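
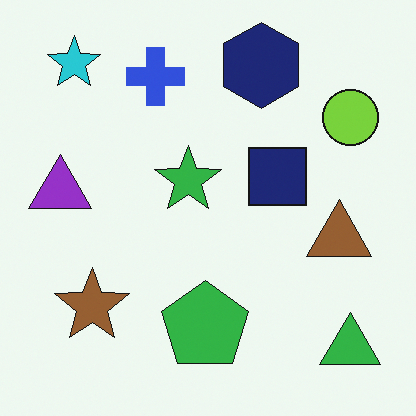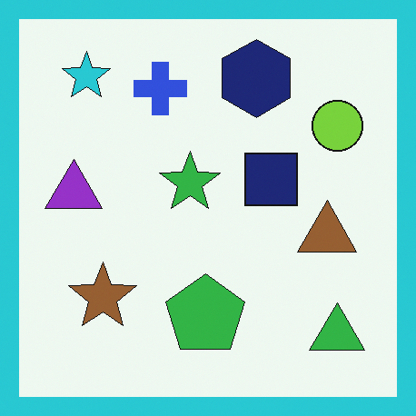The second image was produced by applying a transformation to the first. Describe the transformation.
The second image is the first framed with a cyan border.

A solid cyan frame runs around the edge of the second image, with the content slightly shrunk inside it.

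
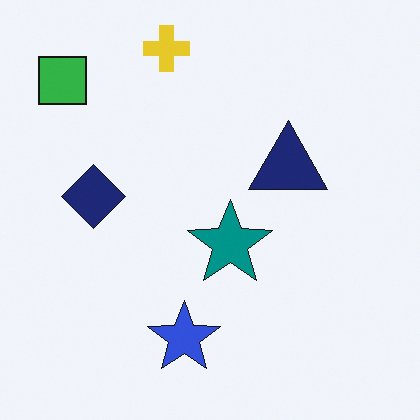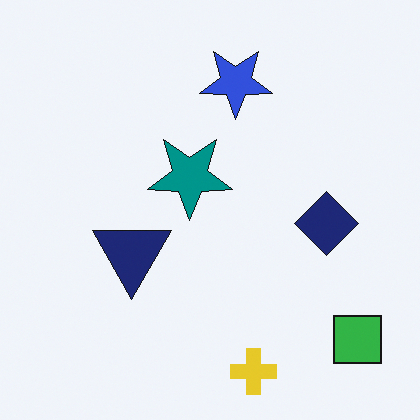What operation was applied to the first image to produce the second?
It was rotated 180°.

The green square sits in the top-left of the first image and the bottom-right of the second — consistent with a whole-image 180° rotation.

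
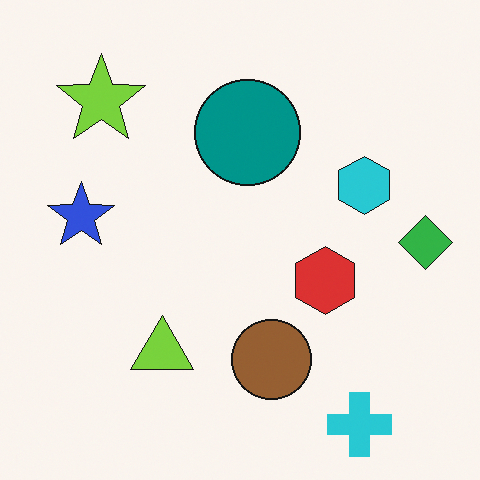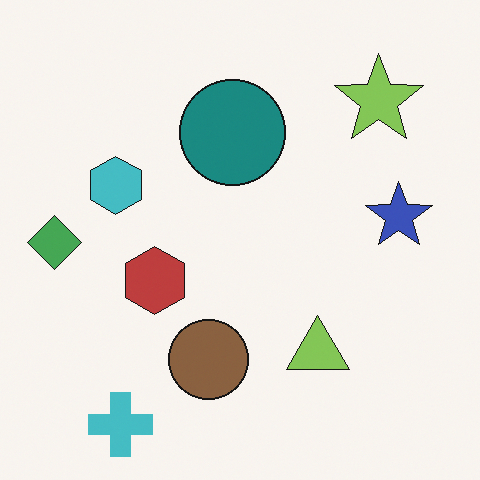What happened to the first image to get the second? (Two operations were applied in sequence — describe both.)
The image was slightly desaturated, then flipped horizontally (left ↔ right).

All colors are more muted and greyish — a global saturation change. The green diamond is in the right of the first image and the left of the second — shapes on opposite sides of the vertical midline have swapped in a mirror flip.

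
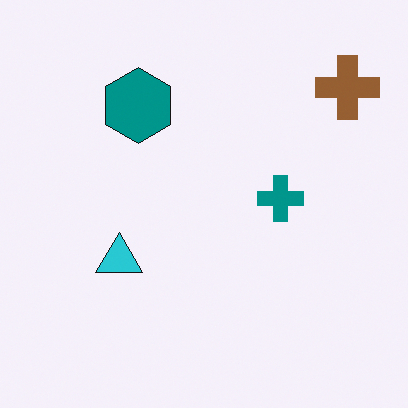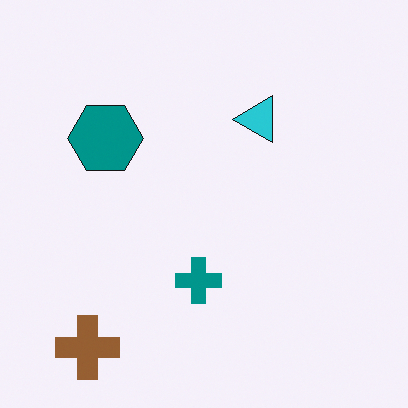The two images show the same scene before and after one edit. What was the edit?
The transformation is: transposed (reflected across the top-left ↔ bottom-right diagonal).

Shapes have swapped their row and column positions — what was in the top-right is now in the bottom-left — a diagonal reflection.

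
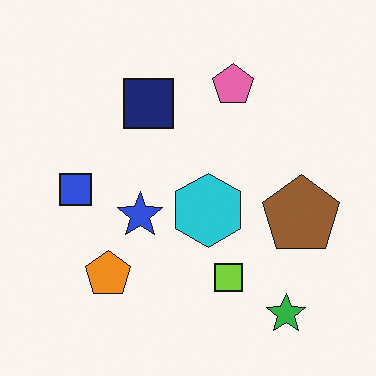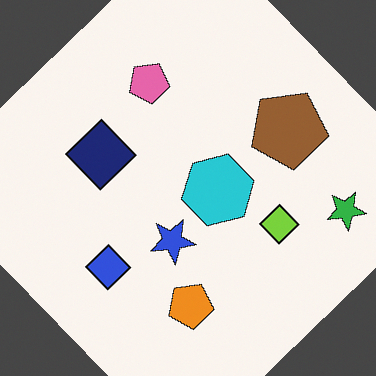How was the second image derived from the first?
The transformation is: rotated counter-clockwise by a large amount — several tens of degrees.

Every shape is tilted by the same angle and the image corners show triangular fill wedges — a whole-image rotation by a non-right angle.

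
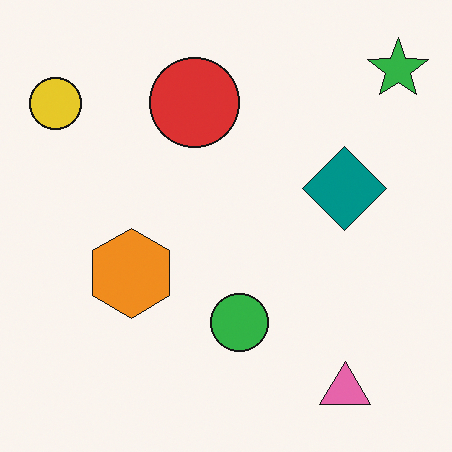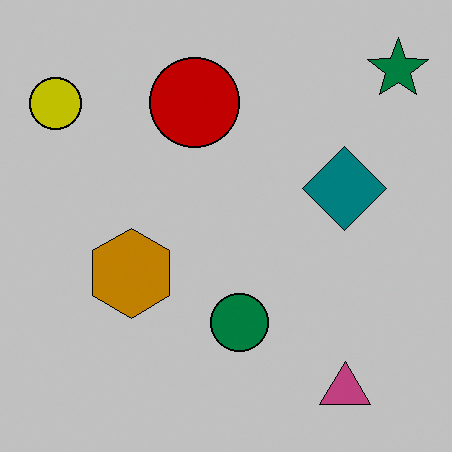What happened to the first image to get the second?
This is the original image heavily posterized to just a handful of flat colors.

Each flat color has snapped to a coarser quantized level — most visibly, the near-white background has dropped to a flat grey.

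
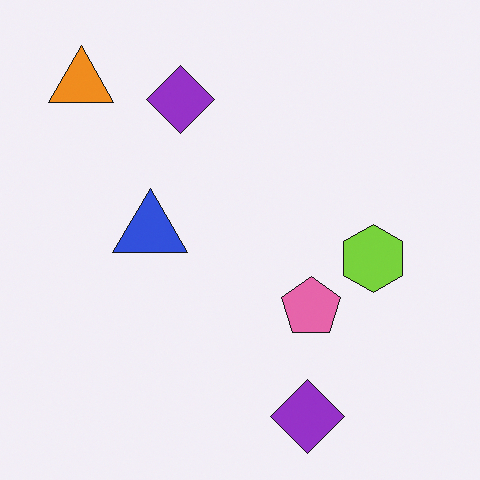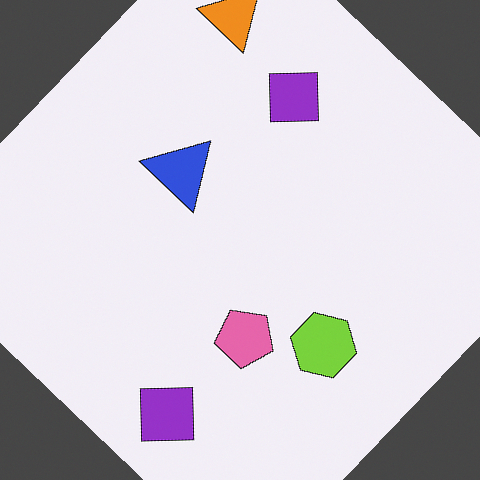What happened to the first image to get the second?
The transformation is: rotated clockwise by a large amount — several tens of degrees.

Every shape is tilted by the same angle and the image corners show triangular fill wedges — a whole-image rotation by a non-right angle.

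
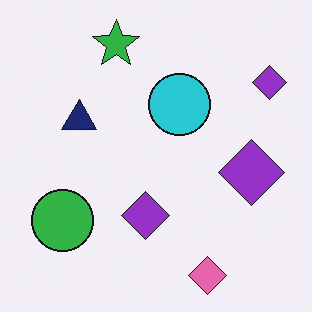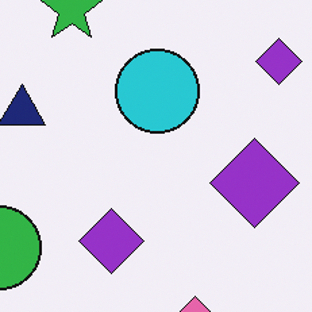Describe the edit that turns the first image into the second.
It was cropped slightly and scaled back up.

The visible shapes are larger and the field of view is narrower; shapes near the original edges may be partly or wholly outside the frame — a crop-and-rescale.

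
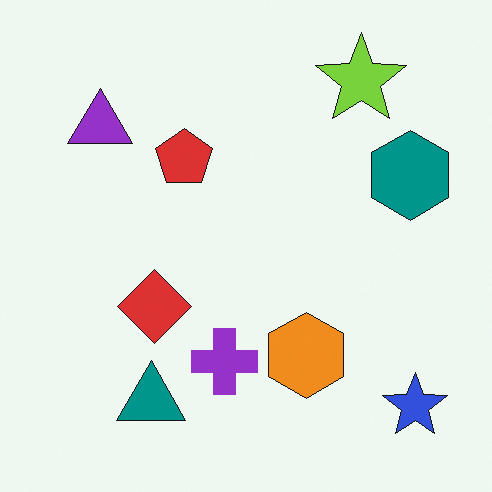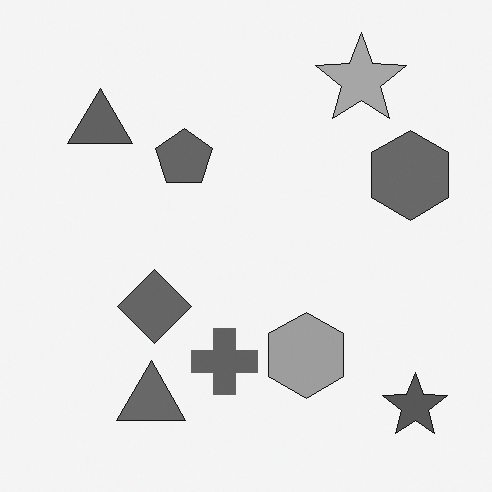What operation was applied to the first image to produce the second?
Converted to grayscale.

All color is removed — every shape is now a shade of grey.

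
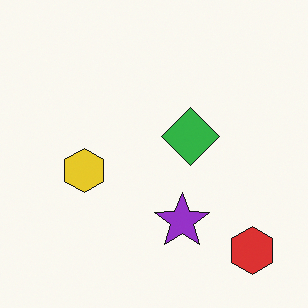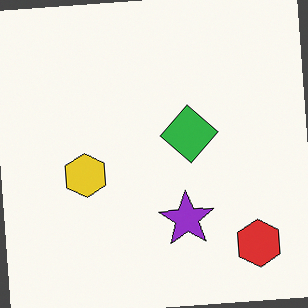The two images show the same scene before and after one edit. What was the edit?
The second image is the first rotated counter-clockwise by a slight angle.

Every shape is tilted by the same angle and the image corners show triangular fill wedges — a whole-image rotation by a non-right angle.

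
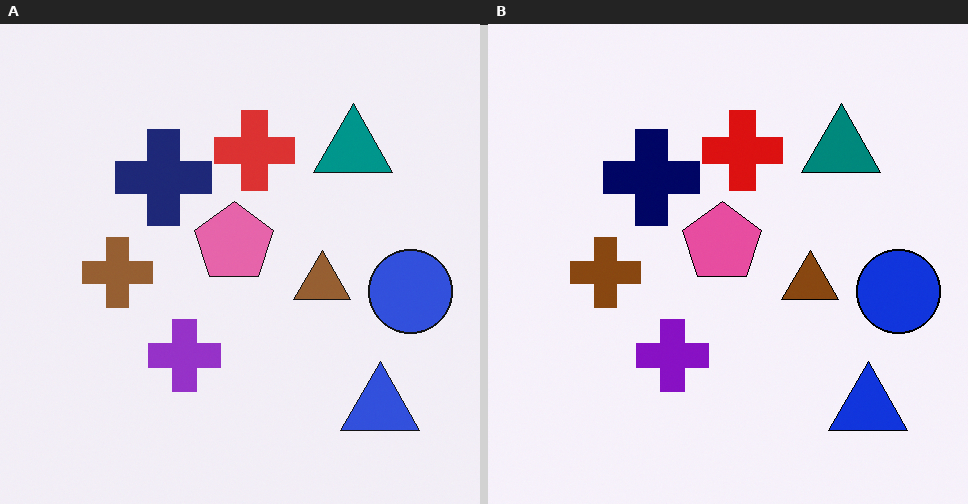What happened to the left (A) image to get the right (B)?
It was given slightly increased contrast.

Tones are pushed away from mid-grey across the whole image — a global contrast change.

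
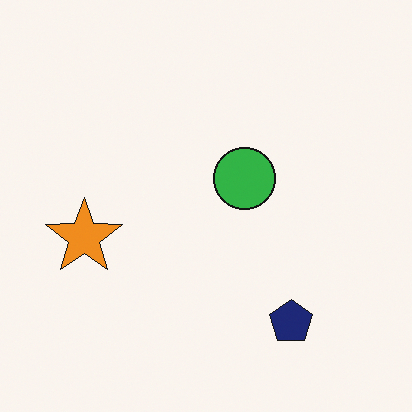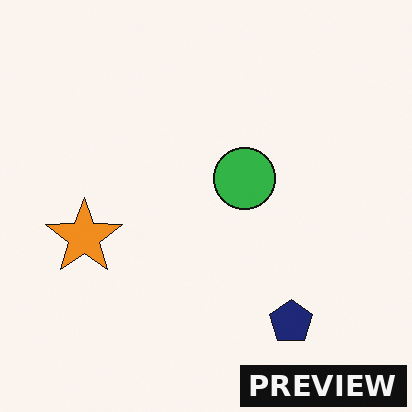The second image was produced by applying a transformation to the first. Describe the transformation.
This is the original image watermarked with the text "PREVIEW" in the lower-right corner.

A dark label reading "PREVIEW" appears in the lower-right corner.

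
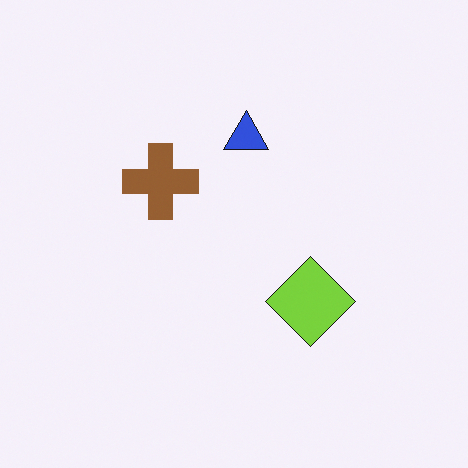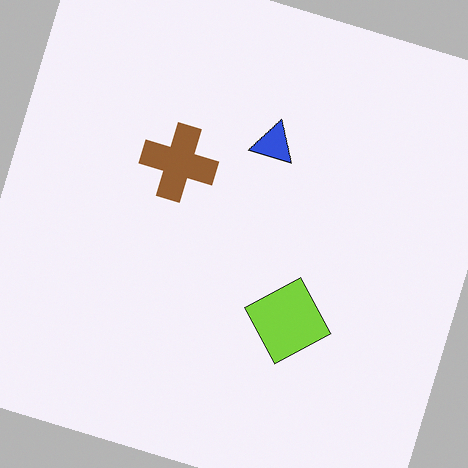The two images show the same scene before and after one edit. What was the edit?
This is the original image rotated clockwise by a clearly visible amount.

Every shape is tilted by the same angle and the image corners show triangular fill wedges — a whole-image rotation by a non-right angle.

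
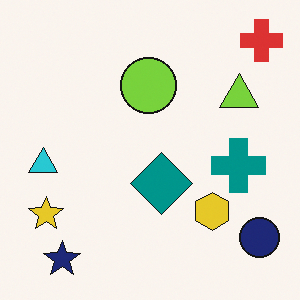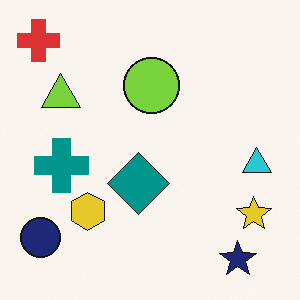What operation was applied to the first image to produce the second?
The image was flipped horizontally (left ↔ right).

The red cross is in the top-right of the first image and the top-left of the second — shapes on opposite sides of the vertical midline have swapped in a mirror flip.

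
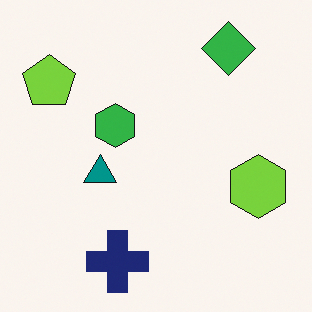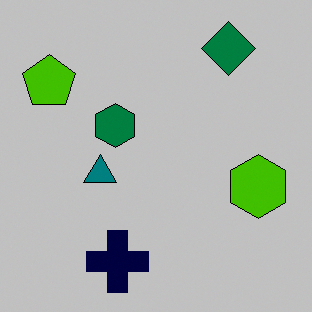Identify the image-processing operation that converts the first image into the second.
This is the original image heavily posterized to just a handful of flat colors.

Each flat color has snapped to a coarser quantized level — most visibly, the near-white background has dropped to a flat grey.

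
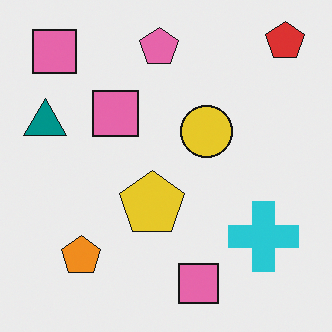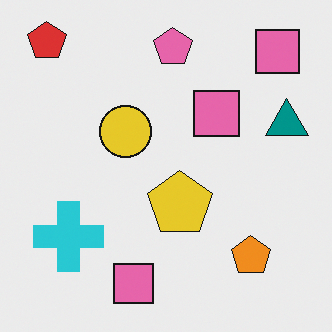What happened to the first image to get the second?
Flipped horizontally (left ↔ right).

The teal triangle is in the left of the first image and the right of the second — shapes on opposite sides of the vertical midline have swapped in a mirror flip.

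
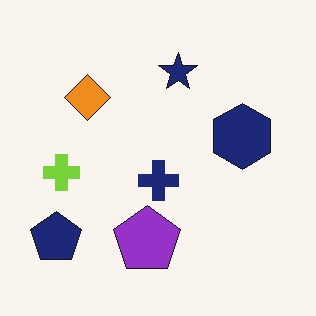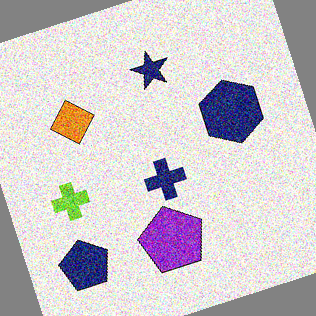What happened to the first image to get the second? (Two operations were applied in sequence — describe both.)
This is the original image degraded with a thick layer of grain, then rotated counter-clockwise by a clearly visible amount.

Random speckle covers the whole image, including the flat background. Every shape is tilted by the same angle and the image corners show triangular fill wedges — a whole-image rotation by a non-right angle.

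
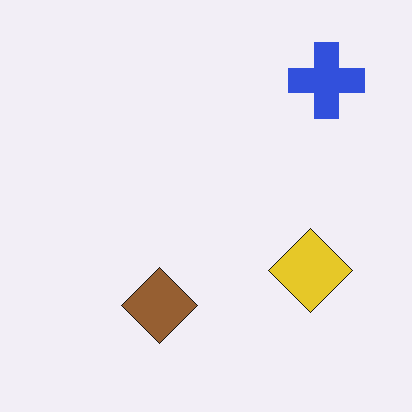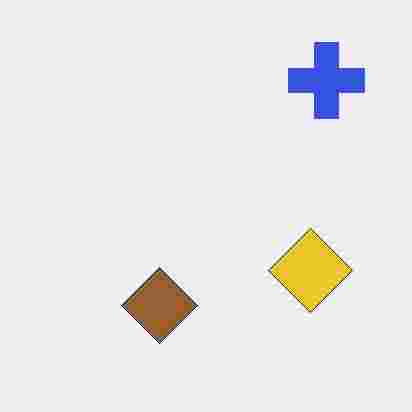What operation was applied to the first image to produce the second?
Degraded with heavy JPEG compression.

Blocky 8×8 compression artifacts appear around shape edges and the flat background shows ringing — characteristic JPEG degradation.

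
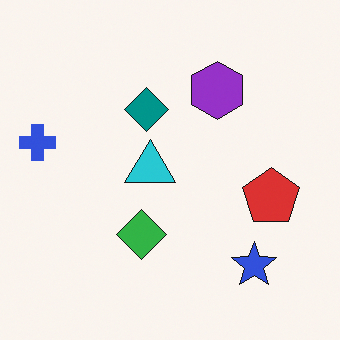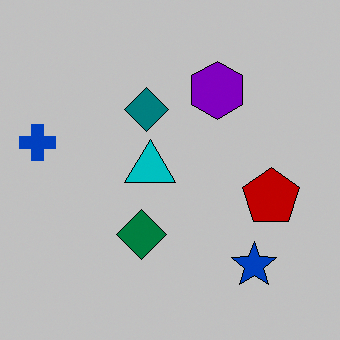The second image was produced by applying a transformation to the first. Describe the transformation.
The second image is the first heavily posterized to just a handful of flat colors.

Each flat color has snapped to a coarser quantized level — most visibly, the near-white background has dropped to a flat grey.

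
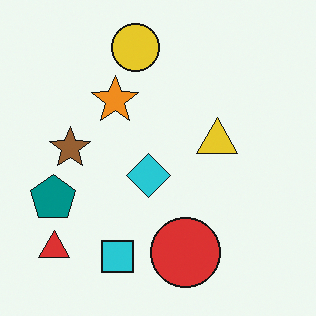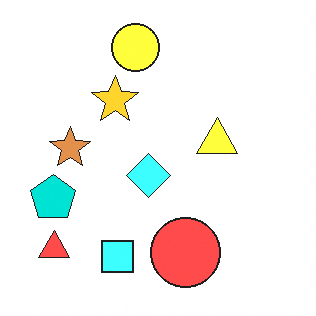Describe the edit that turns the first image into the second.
This is the original image substantially brightened.

Every pixel — background and shapes alike — is uniformly brightened.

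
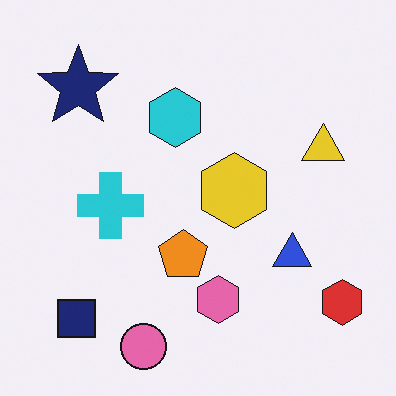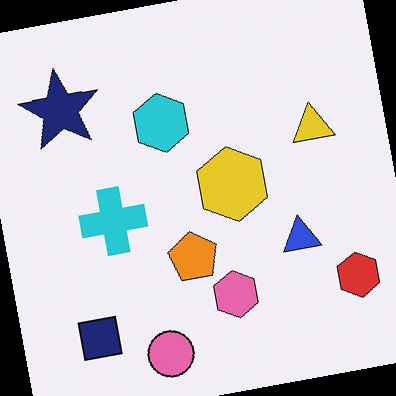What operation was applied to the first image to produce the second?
The transformation is: rotated counter-clockwise by a few degrees.

Every shape is tilted by the same angle and the image corners show triangular fill wedges — a whole-image rotation by a non-right angle.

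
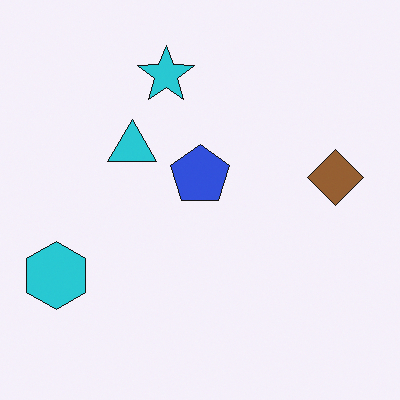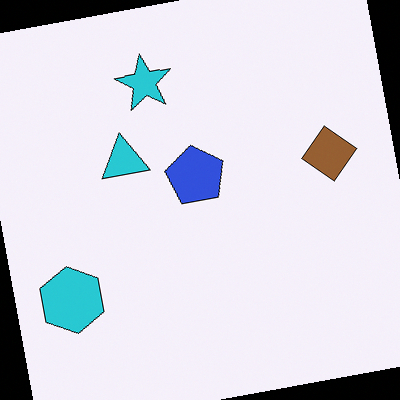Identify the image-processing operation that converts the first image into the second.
The transformation is: rotated counter-clockwise by a small amount.

Every shape is tilted by the same angle and the image corners show triangular fill wedges — a whole-image rotation by a non-right angle.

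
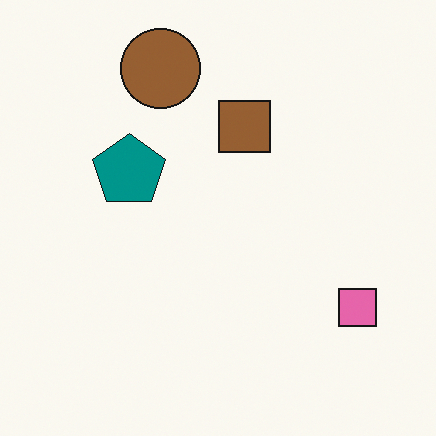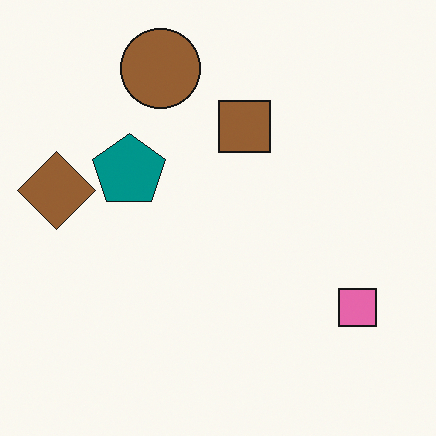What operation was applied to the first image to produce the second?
The image was overlaid with an additional brown diamond.

A brown diamond appears in the second image that is absent from the first.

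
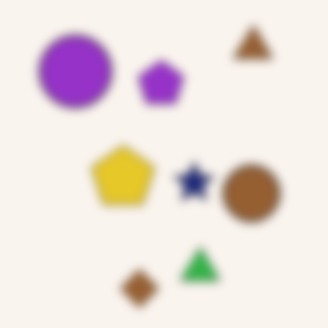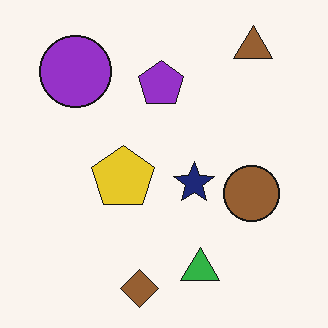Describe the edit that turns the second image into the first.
The image was strongly gaussian-blurred.

Shape edges and outlines are uniformly softened across the whole image.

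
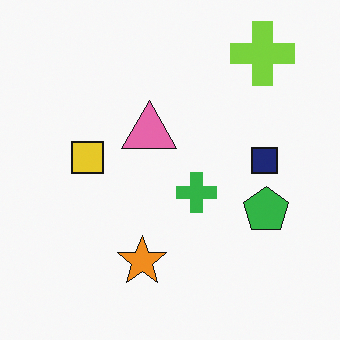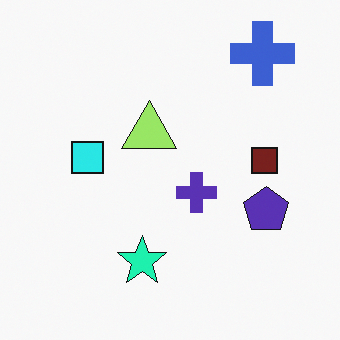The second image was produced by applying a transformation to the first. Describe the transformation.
The transformation is: hue-shifted through roughly a third of the color wheel.

Every shape's color has rotated by the same amount around the hue wheel — a uniform hue shift.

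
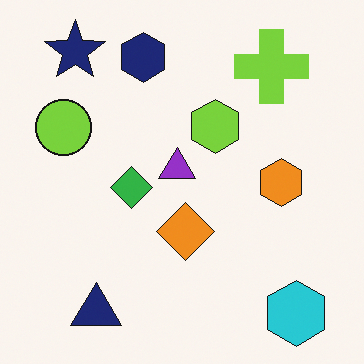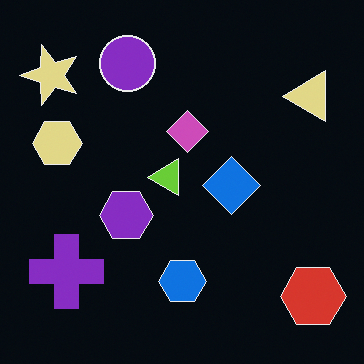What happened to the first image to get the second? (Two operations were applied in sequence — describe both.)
The transformation is: color-inverted (negative), then transposed (reflected across the top-left ↔ bottom-right diagonal).

The light background has become dark and every shape's color is its complement — a photographic negative. Shapes have swapped their row and column positions — what was in the top-right is now in the bottom-left — a diagonal reflection.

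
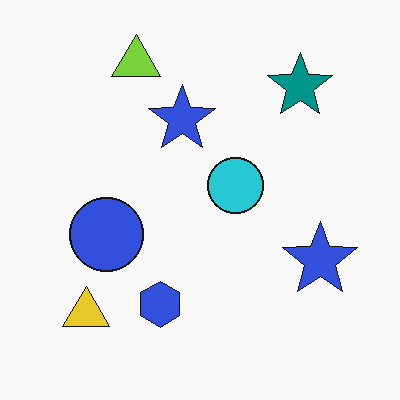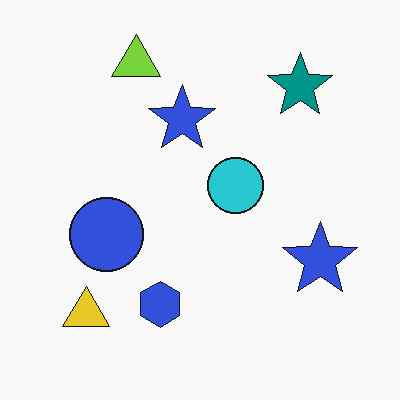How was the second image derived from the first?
JPEG-compressed with visible artifacts.

Blocky 8×8 compression artifacts appear around shape edges and the flat background shows ringing — characteristic JPEG degradation.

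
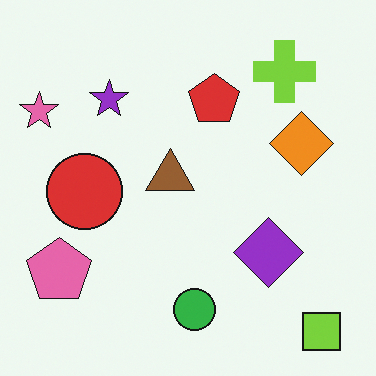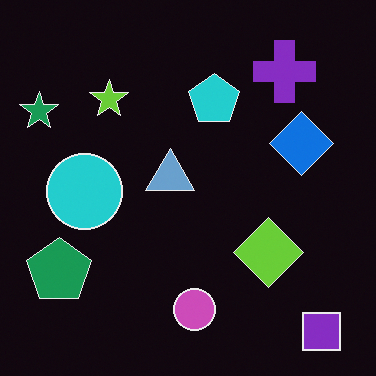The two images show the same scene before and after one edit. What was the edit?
It was color-inverted (negative).

The light background has become dark and every shape's color is its complement — a photographic negative.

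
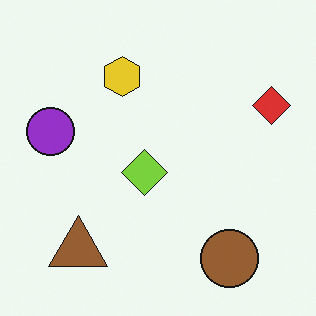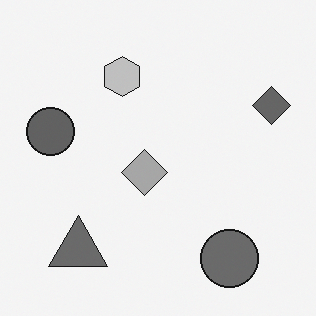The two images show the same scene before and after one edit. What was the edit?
The second image is the first converted to grayscale.

All color is removed — every shape is now a shade of grey.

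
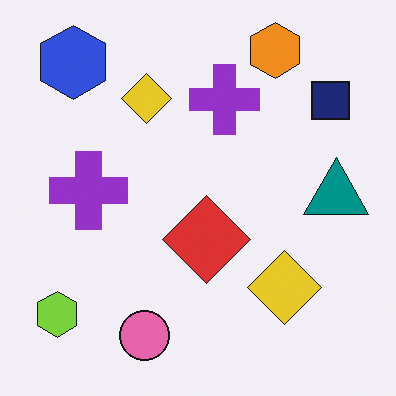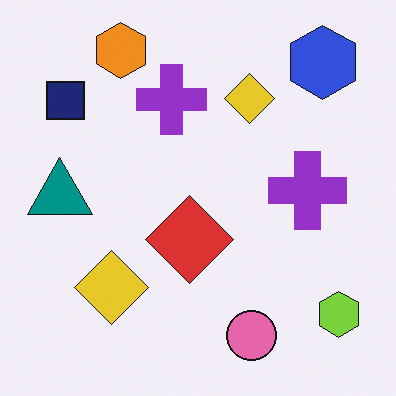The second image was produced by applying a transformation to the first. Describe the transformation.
The image was flipped horizontally (left ↔ right).

The lime hexagon is in the bottom-left of the first image and the bottom-right of the second — shapes on opposite sides of the vertical midline have swapped in a mirror flip.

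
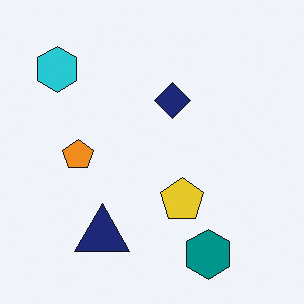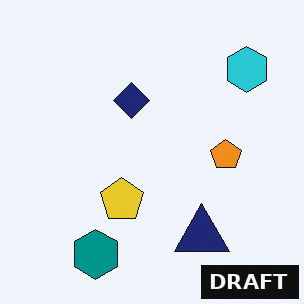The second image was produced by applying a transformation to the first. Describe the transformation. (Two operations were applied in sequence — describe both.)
The second image is the first flipped horizontally (left ↔ right), then watermarked with the text "DRAFT" in the lower-right corner.

The cyan hexagon is in the top-left of the first image and the top-right of the second — shapes on opposite sides of the vertical midline have swapped in a mirror flip. A dark label reading "DRAFT" appears in the lower-right corner.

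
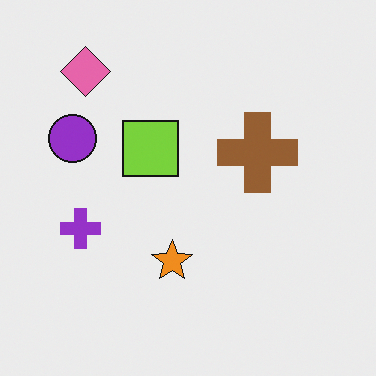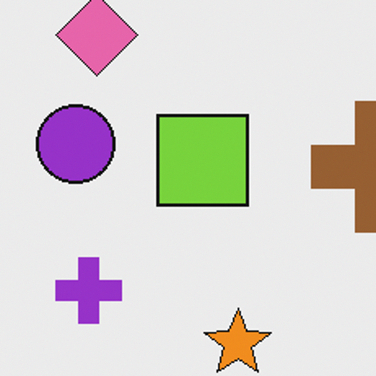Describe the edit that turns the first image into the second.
This is the original image cropped to a noticeably smaller region and rescaled.

The visible shapes are larger and the field of view is narrower; shapes near the original edges may be partly or wholly outside the frame — a crop-and-rescale.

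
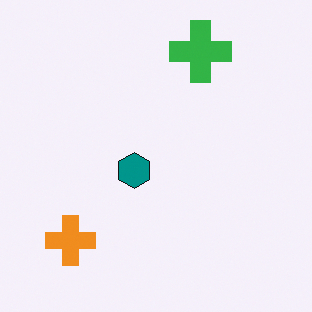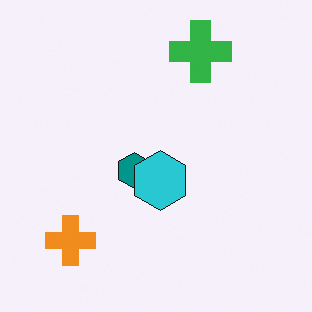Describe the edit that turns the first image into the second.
This is the original image overlaid with an additional cyan hexagon.

A cyan hexagon appears in the second image that is absent from the first.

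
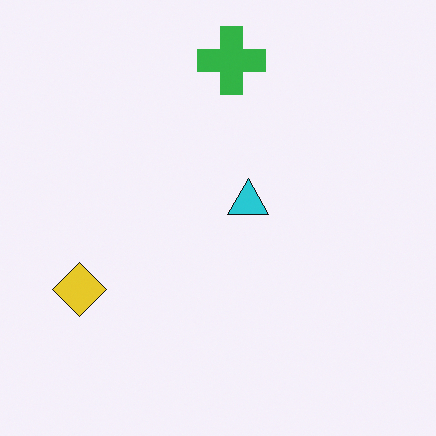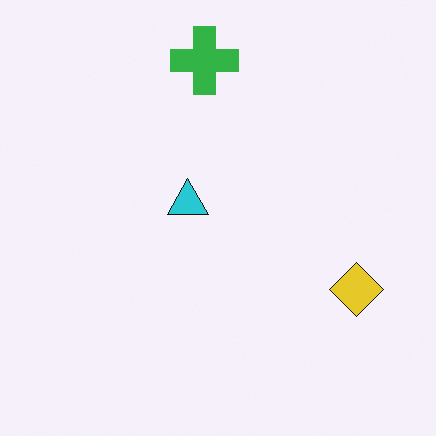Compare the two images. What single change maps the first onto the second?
Flipped horizontally (left ↔ right).

The yellow diamond is in the left of the first image and the right of the second — shapes on opposite sides of the vertical midline have swapped in a mirror flip.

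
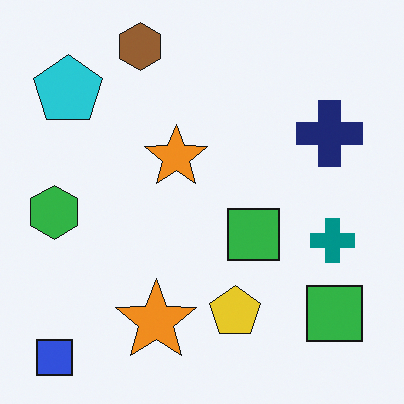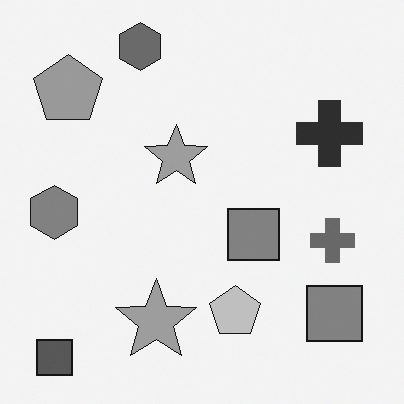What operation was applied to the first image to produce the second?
The image was converted to grayscale.

All color is removed — every shape is now a shade of grey.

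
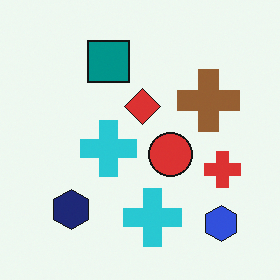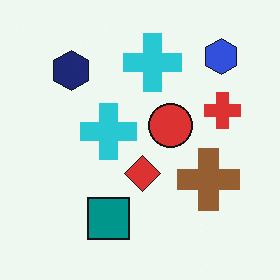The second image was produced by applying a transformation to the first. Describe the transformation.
Flipped vertically (top ↔ bottom).

The blue hexagon is in the bottom-right of the first image and the top-right of the second — shapes on opposite sides of the horizontal midline have swapped in a mirror flip.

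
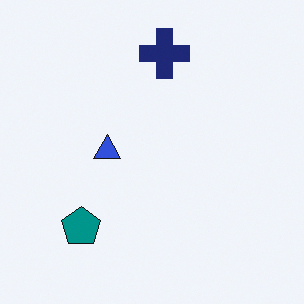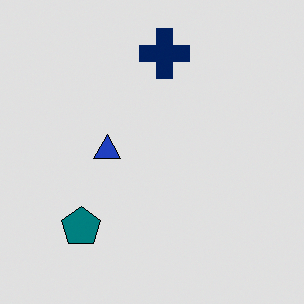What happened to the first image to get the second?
The image was posterized to a reduced palette.

Each flat color has snapped to a coarser quantized level — most visibly, the near-white background has dropped to a flat grey.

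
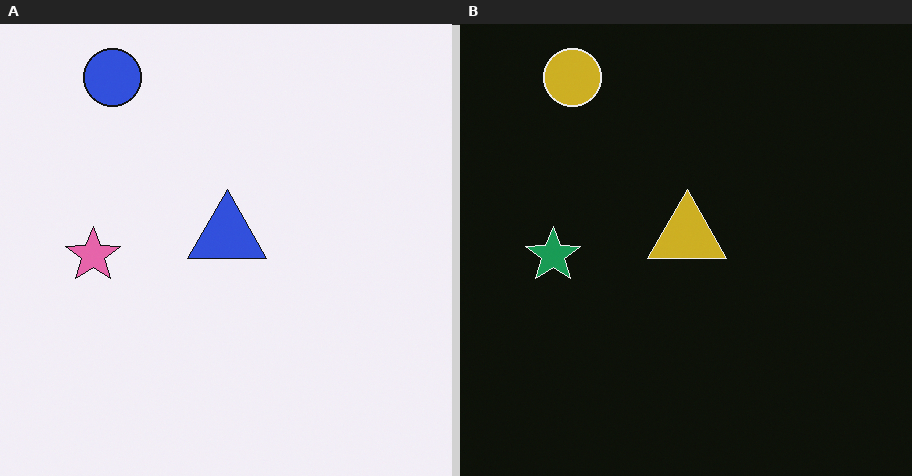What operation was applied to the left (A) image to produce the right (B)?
Color-inverted (negative).

The light background has become dark and every shape's color is its complement — a photographic negative.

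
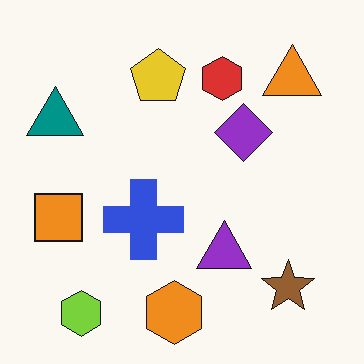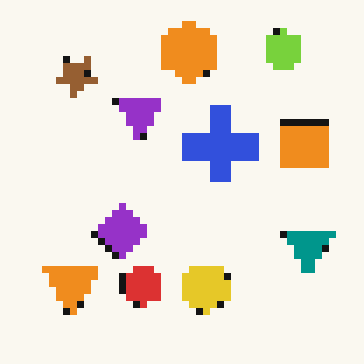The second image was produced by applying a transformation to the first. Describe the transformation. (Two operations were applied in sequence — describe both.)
Rotated 180°, then moderately pixelated.

The lime hexagon sits in the bottom-left of the first image and the top-right of the second — consistent with a whole-image 180° rotation. Shapes are reduced to large square blocks; fine edges and outlines are lost — a downscale-then-upscale (mosaic) effect.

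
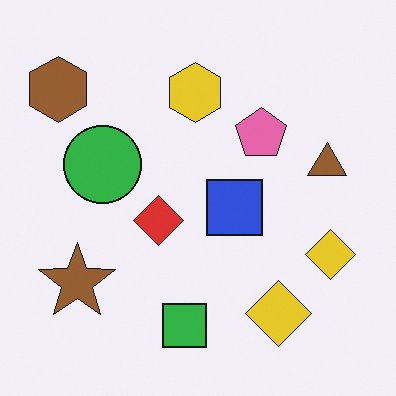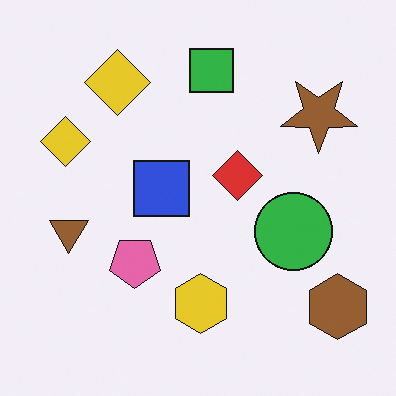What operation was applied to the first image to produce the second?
Rotated 180°.

The brown hexagon sits in the top-left of the first image and the bottom-right of the second — consistent with a whole-image 180° rotation.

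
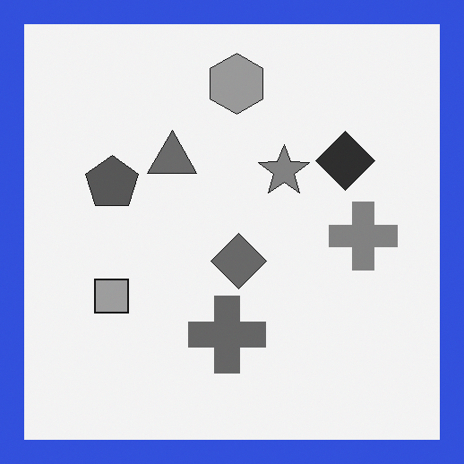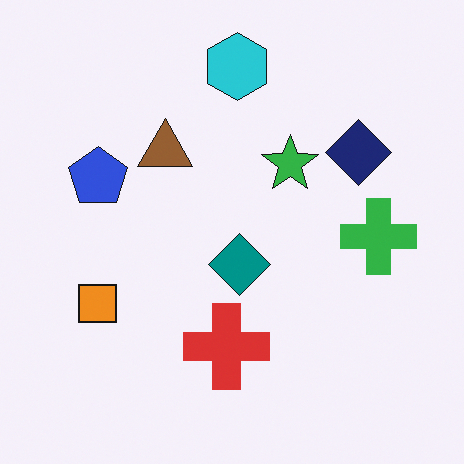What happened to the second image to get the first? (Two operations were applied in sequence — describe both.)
Converted to grayscale, then framed with a blue border.

All color is removed — every shape is now a shade of grey. A solid blue frame runs around the edge of the first image, with the content slightly shrunk inside it.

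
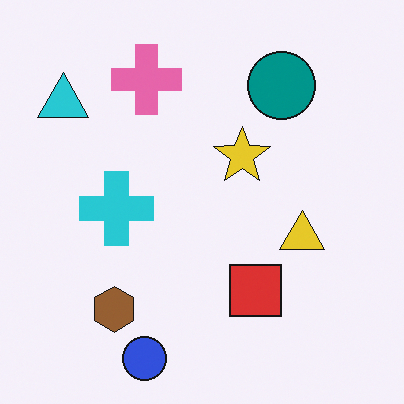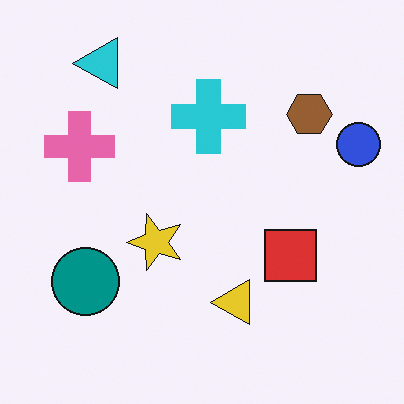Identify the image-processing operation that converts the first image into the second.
The image was transposed (reflected across the top-left ↔ bottom-right diagonal).

Shapes have swapped their row and column positions — what was in the top-right is now in the bottom-left — a diagonal reflection.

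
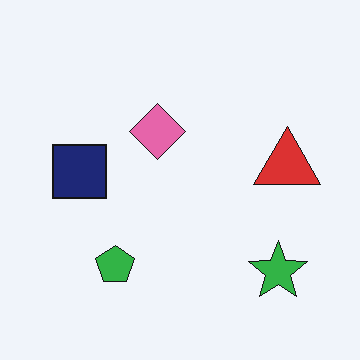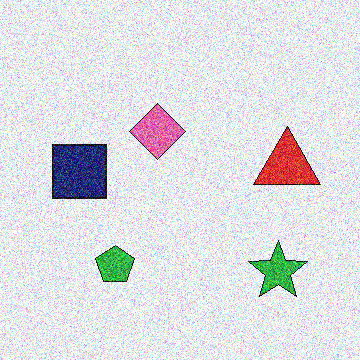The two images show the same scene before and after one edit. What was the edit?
The second image is the first degraded with heavy additive noise.

Random speckle covers the whole image, including the flat background.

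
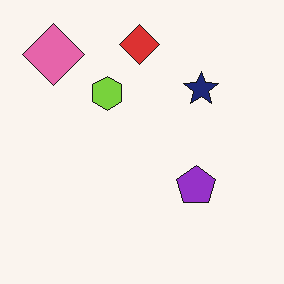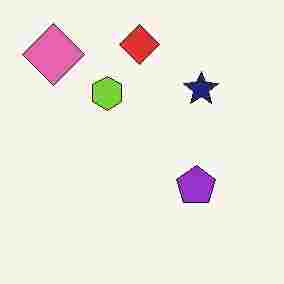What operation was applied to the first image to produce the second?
The image was heavily JPEG-compressed with obvious blocking artifacts.

Blocky 8×8 compression artifacts appear around shape edges and the flat background shows ringing — characteristic JPEG degradation.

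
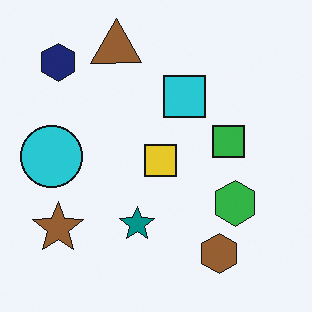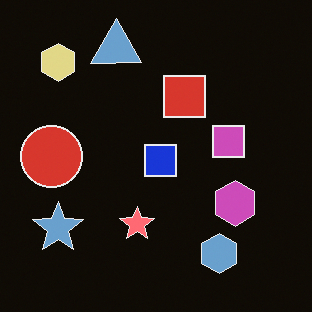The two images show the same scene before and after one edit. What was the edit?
It was color-inverted (negative).

The light background has become dark and every shape's color is its complement — a photographic negative.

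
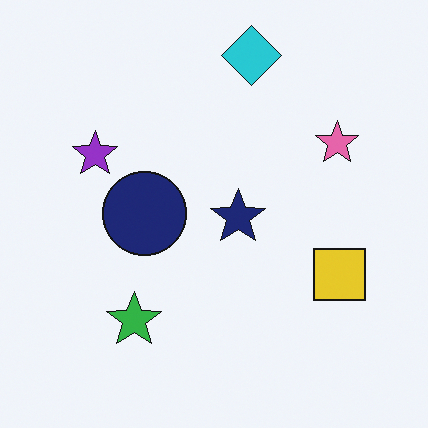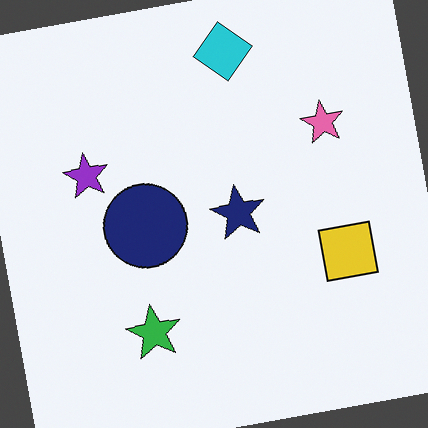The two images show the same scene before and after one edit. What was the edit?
It was rotated counter-clockwise by a few degrees.

Every shape is tilted by the same angle and the image corners show triangular fill wedges — a whole-image rotation by a non-right angle.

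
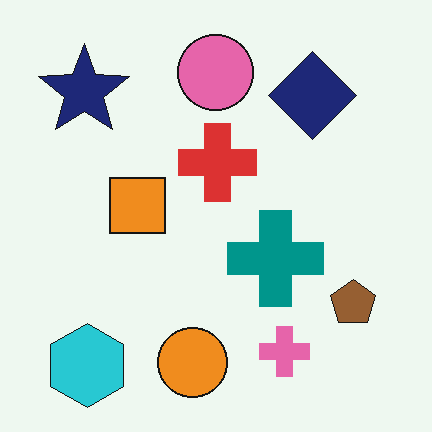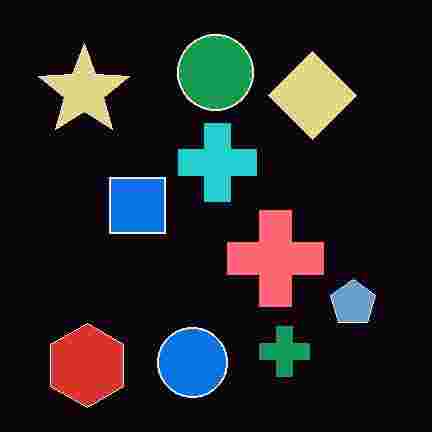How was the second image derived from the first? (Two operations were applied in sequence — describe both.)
Degraded with heavy JPEG compression, then color-inverted (negative).

Blocky 8×8 compression artifacts appear around shape edges and the flat background shows ringing — characteristic JPEG degradation. The light background has become dark and every shape's color is its complement — a photographic negative.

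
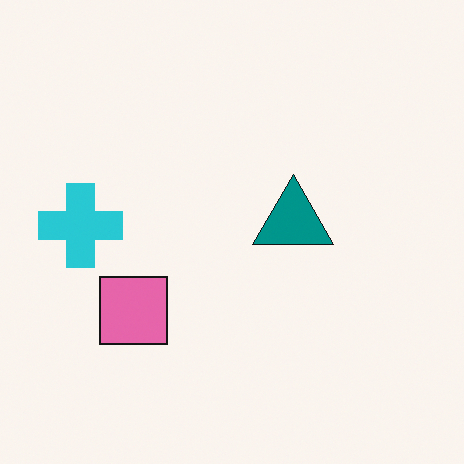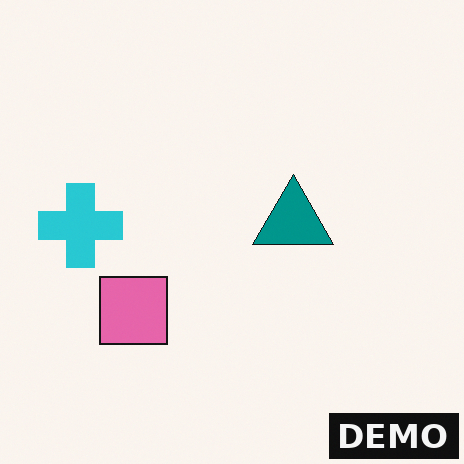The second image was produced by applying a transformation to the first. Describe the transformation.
It was watermarked with the text "DEMO" in the lower-right corner.

A dark label reading "DEMO" appears in the lower-right corner.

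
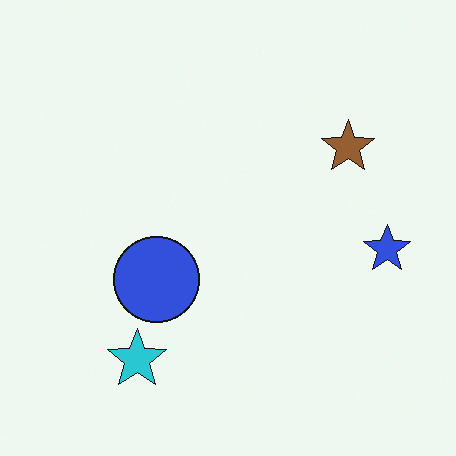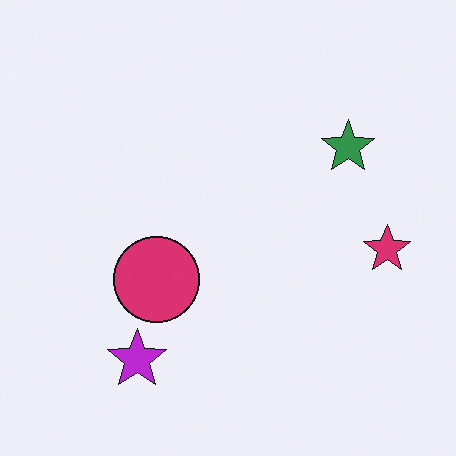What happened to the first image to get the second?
The second image is the first hue-shifted through roughly a third of the color wheel.

Every shape's color has rotated by the same amount around the hue wheel — a uniform hue shift.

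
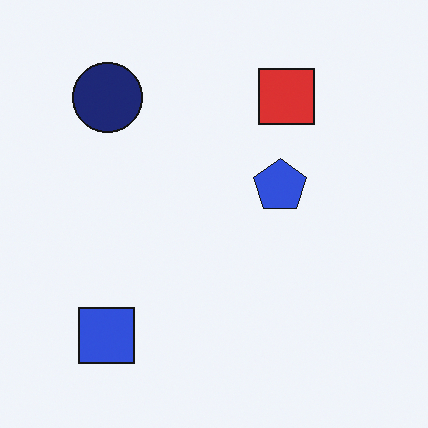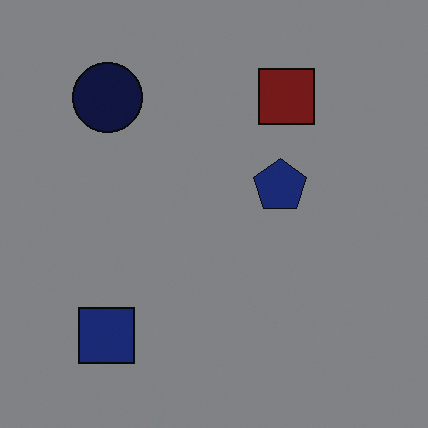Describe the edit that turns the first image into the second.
It was darkened a lot.

Every pixel — background and shapes alike — is uniformly darkened.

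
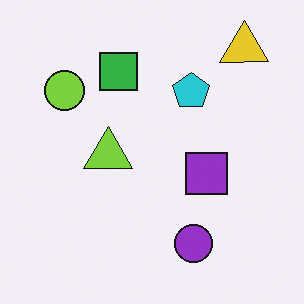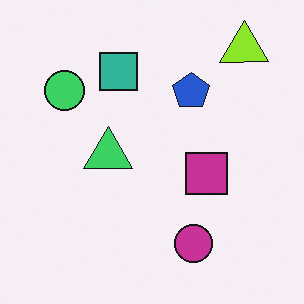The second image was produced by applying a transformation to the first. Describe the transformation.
The transformation is: hue-shifted by a small amount.

Every shape's color has rotated by the same amount around the hue wheel — a uniform hue shift.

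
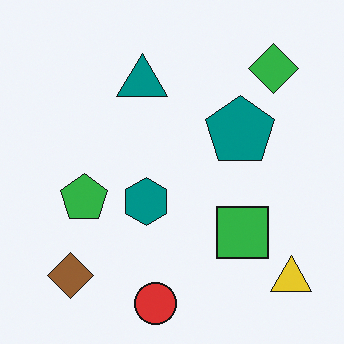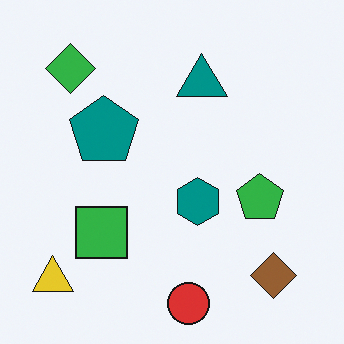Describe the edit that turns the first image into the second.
The transformation is: flipped horizontally (left ↔ right).

The yellow triangle is in the bottom-right of the first image and the bottom-left of the second — shapes on opposite sides of the vertical midline have swapped in a mirror flip.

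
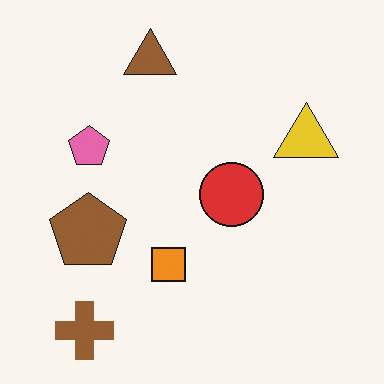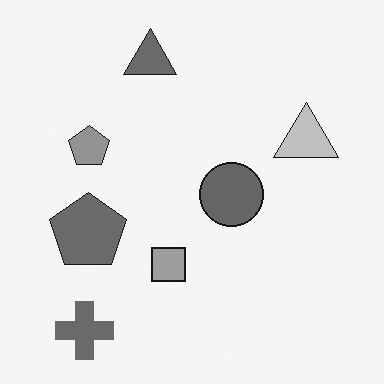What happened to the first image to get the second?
Converted to grayscale.

All color is removed — every shape is now a shade of grey.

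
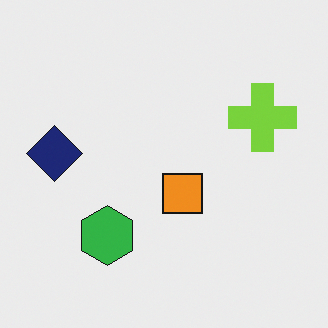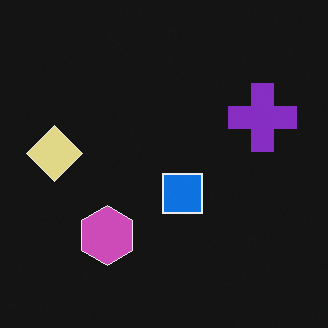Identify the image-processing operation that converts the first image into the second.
Color-inverted (negative).

The light background has become dark and every shape's color is its complement — a photographic negative.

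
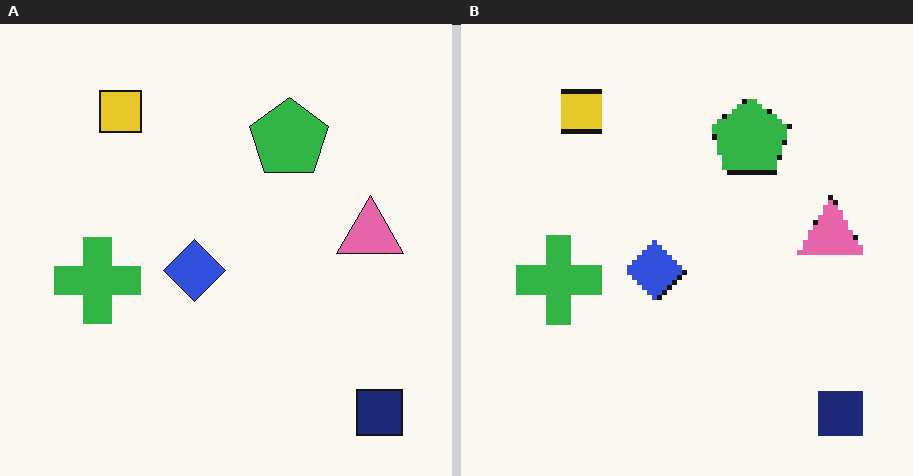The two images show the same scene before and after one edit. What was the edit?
This is the original image lightly pixelated (a mild mosaic effect).

Shapes are reduced to large square blocks; fine edges and outlines are lost — a downscale-then-upscale (mosaic) effect.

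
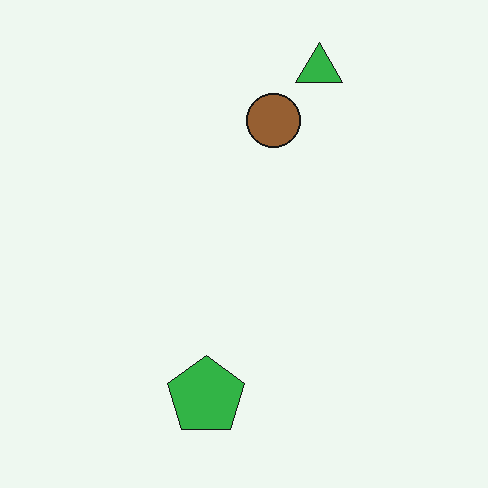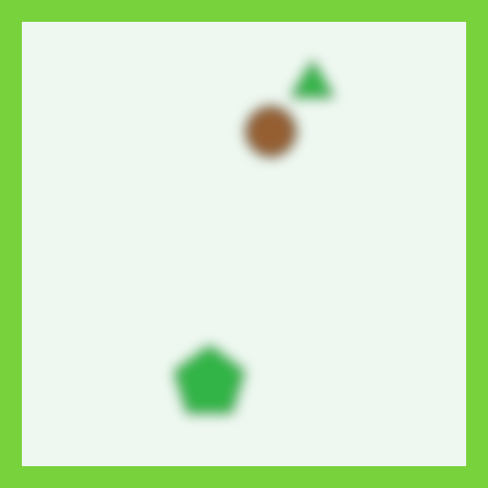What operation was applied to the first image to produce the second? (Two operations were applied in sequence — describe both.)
It was heavily blurred, then framed with a lime border.

Shape edges and outlines are uniformly softened across the whole image. A solid lime frame runs around the edge of the second image, with the content slightly shrunk inside it.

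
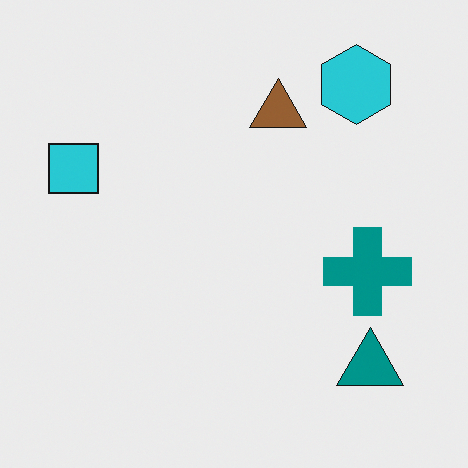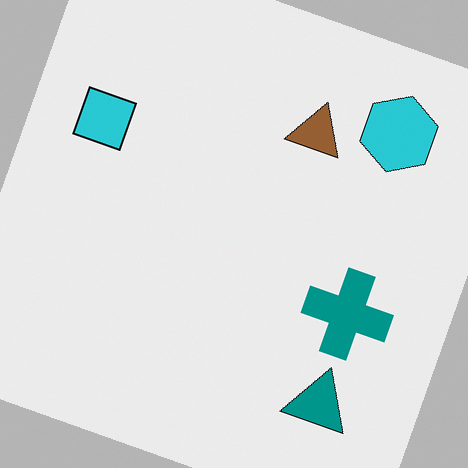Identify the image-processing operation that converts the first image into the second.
This is the original image rotated clockwise by a clearly visible amount.

Every shape is tilted by the same angle and the image corners show triangular fill wedges — a whole-image rotation by a non-right angle.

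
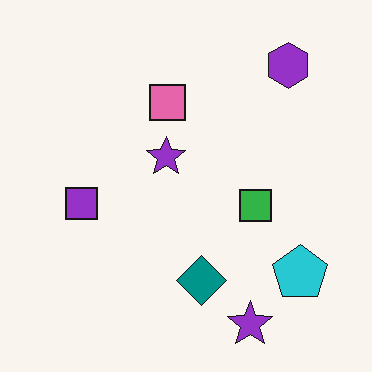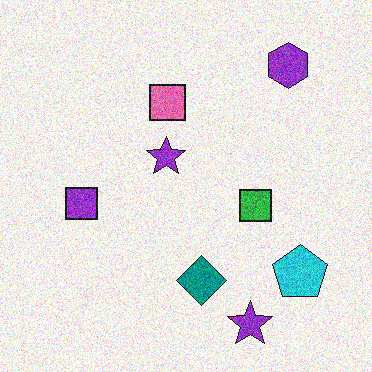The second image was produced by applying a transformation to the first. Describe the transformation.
The image was degraded with moderate additive noise.

Random speckle covers the whole image, including the flat background.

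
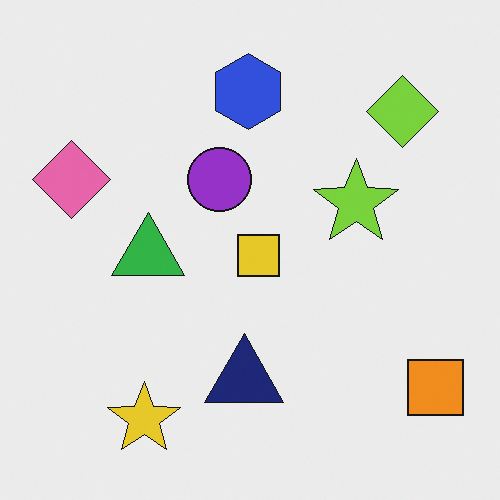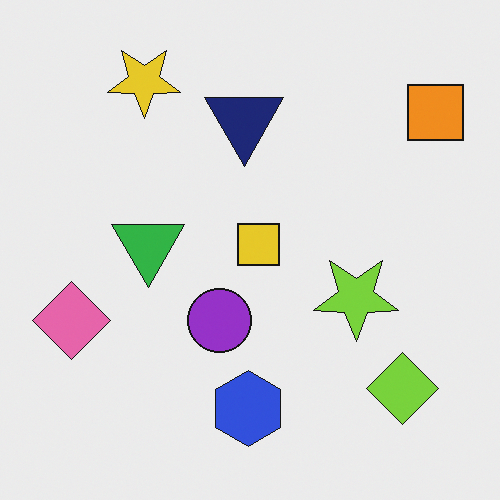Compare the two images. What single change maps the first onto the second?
The image was flipped vertically (top ↔ bottom).

The yellow star is in the bottom-left of the first image and the top-left of the second — shapes on opposite sides of the horizontal midline have swapped in a mirror flip.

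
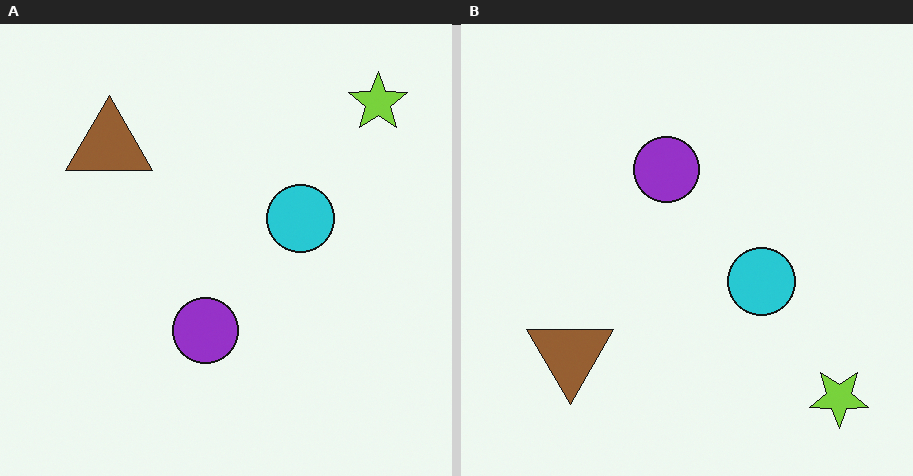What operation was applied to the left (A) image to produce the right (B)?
The right (B) image is the left (A) flipped vertically (top ↔ bottom).

The lime star is in the top-right of the left (A) image and the bottom-right of the right (B) — shapes on opposite sides of the horizontal midline have swapped in a mirror flip.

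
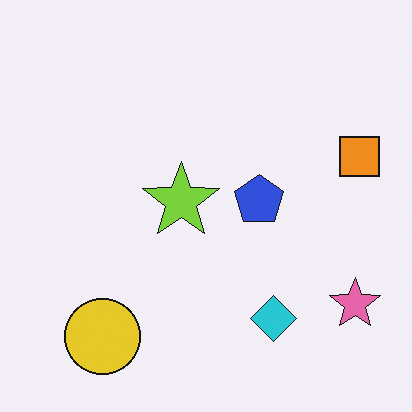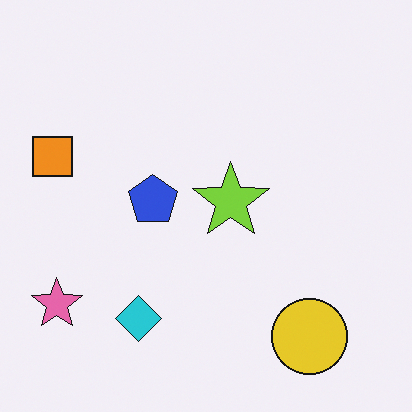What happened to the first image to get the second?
It was flipped horizontally (left ↔ right).

The orange square is in the right of the first image and the left of the second — shapes on opposite sides of the vertical midline have swapped in a mirror flip.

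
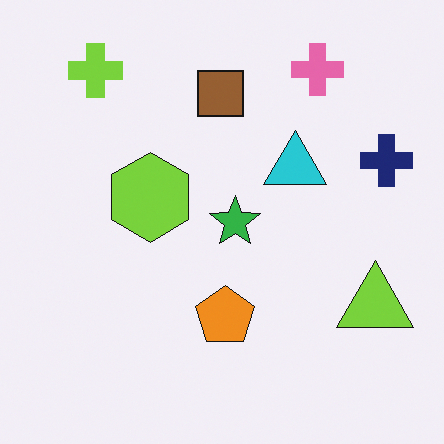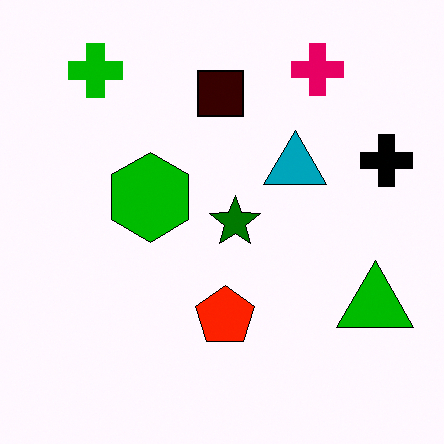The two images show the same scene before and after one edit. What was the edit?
Given much higher contrast.

Tones are pushed away from mid-grey across the whole image — a global contrast change.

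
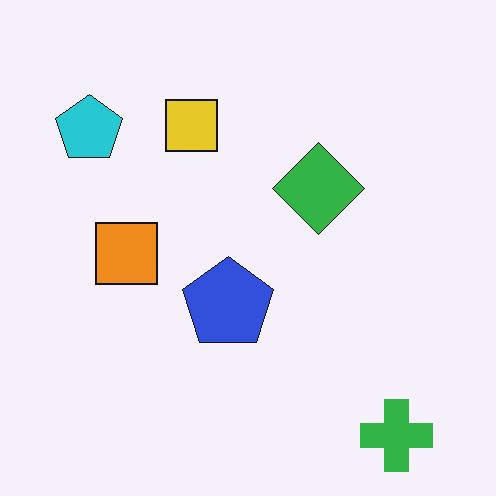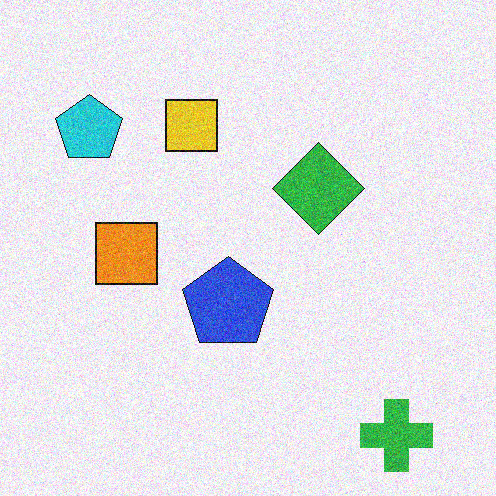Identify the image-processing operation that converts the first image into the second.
It was degraded with visible gaussian noise.

Random speckle covers the whole image, including the flat background.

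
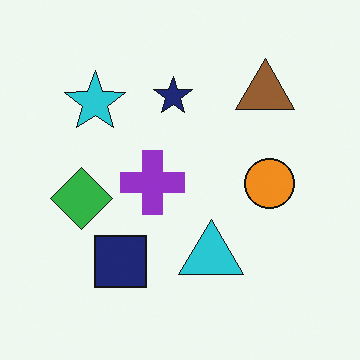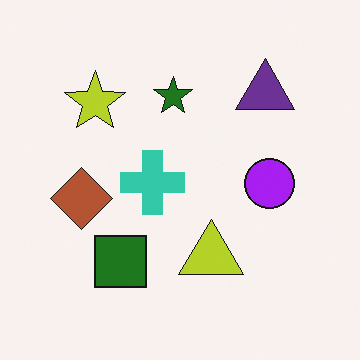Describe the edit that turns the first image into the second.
The second image is the first hue-shifted through roughly half the color wheel.

Every shape's color has rotated by the same amount around the hue wheel — a uniform hue shift.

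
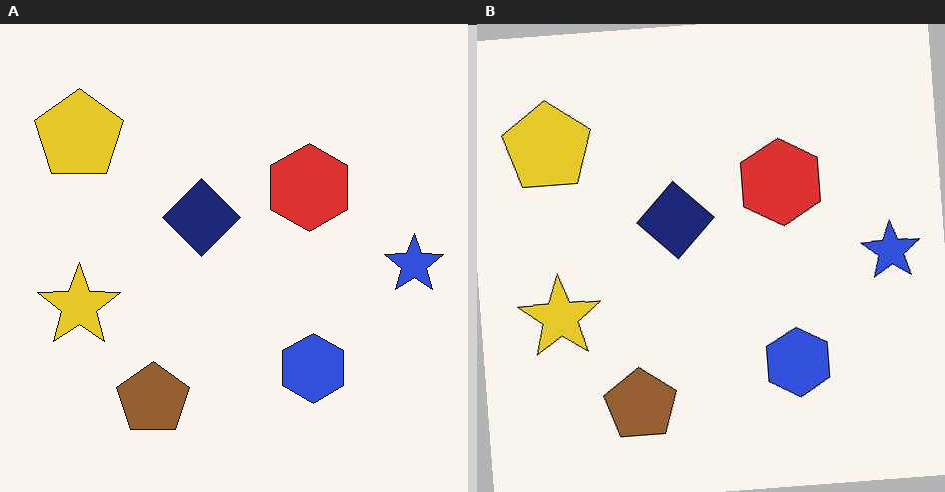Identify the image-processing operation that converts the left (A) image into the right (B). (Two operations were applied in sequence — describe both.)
Rotated counter-clockwise by a small amount, then given moderate JPEG compression.

Every shape is tilted by the same angle and the image corners show triangular fill wedges — a whole-image rotation by a non-right angle. Blocky 8×8 compression artifacts appear around shape edges and the flat background shows ringing — characteristic JPEG degradation.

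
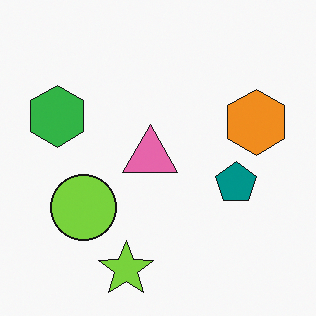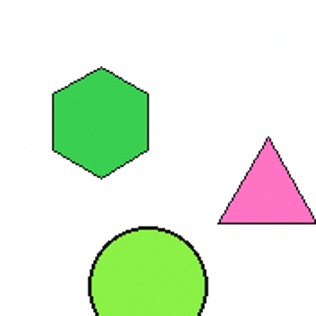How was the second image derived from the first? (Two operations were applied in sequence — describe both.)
The transformation is: slightly brightened, then cropped to a noticeably smaller region and rescaled.

Every pixel — background and shapes alike — is uniformly brightened. The visible shapes are larger and the field of view is narrower; shapes near the original edges may be partly or wholly outside the frame — a crop-and-rescale.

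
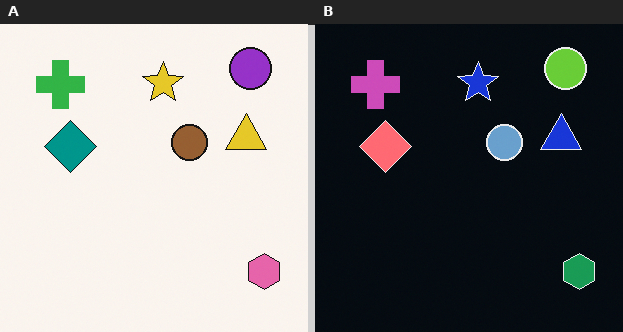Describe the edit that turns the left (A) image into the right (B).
It was color-inverted (negative).

The light background has become dark and every shape's color is its complement — a photographic negative.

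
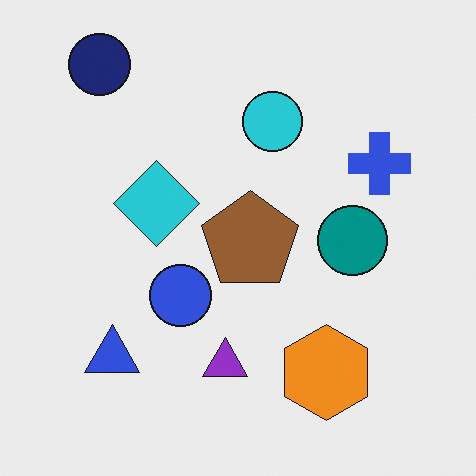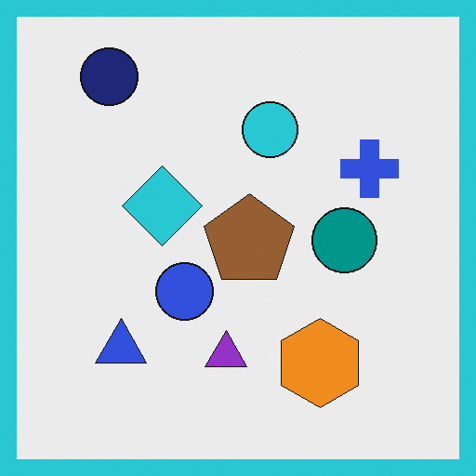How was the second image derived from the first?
The second image is the first framed with a cyan border.

A solid cyan frame runs around the edge of the second image, with the content slightly shrunk inside it.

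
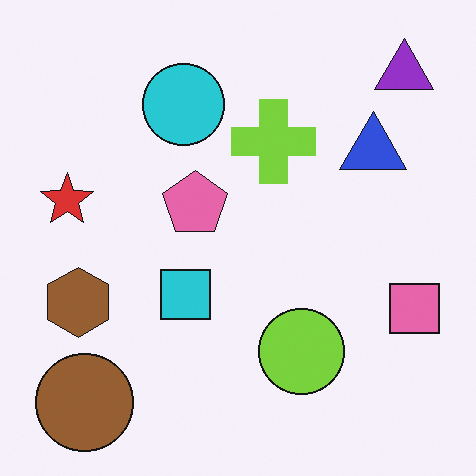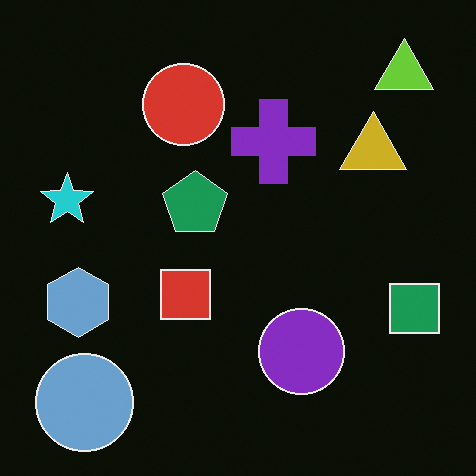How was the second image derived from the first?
The transformation is: color-inverted (negative).

The light background has become dark and every shape's color is its complement — a photographic negative.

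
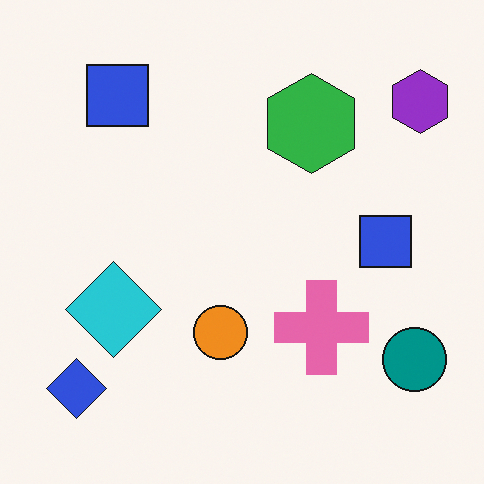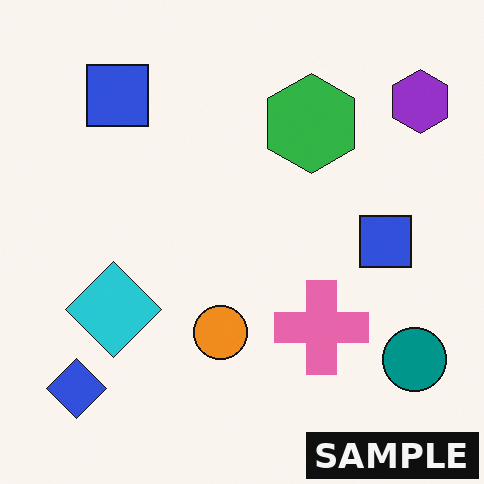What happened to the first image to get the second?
The second image is the first watermarked with the text "SAMPLE" in the lower-right corner.

A dark label reading "SAMPLE" appears in the lower-right corner.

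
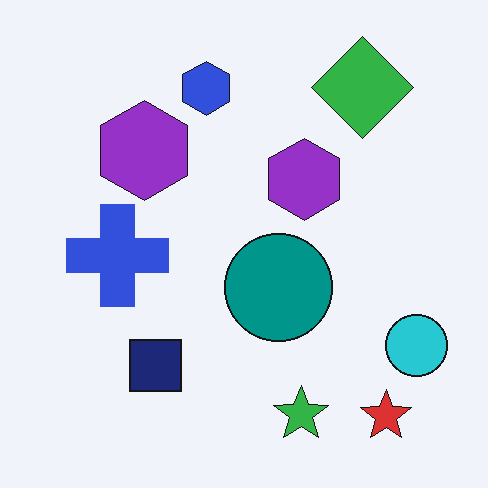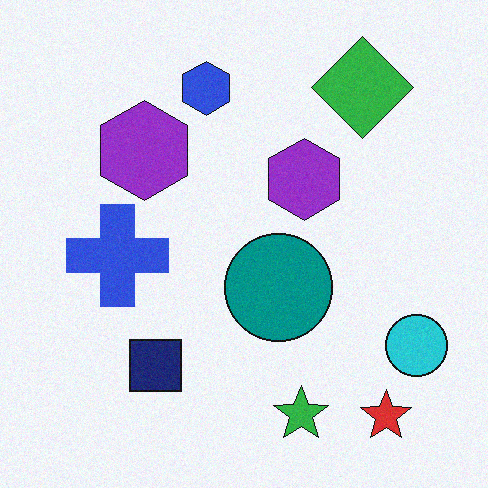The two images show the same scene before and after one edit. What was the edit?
Degraded with subtle gaussian noise.

Random speckle covers the whole image, including the flat background.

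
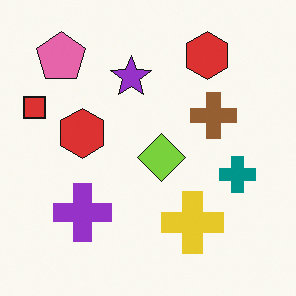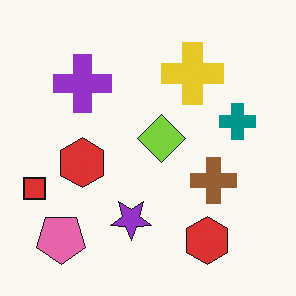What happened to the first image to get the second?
The transformation is: flipped vertically (top ↔ bottom).

The pink pentagon is in the top-left of the first image and the bottom-left of the second — shapes on opposite sides of the horizontal midline have swapped in a mirror flip.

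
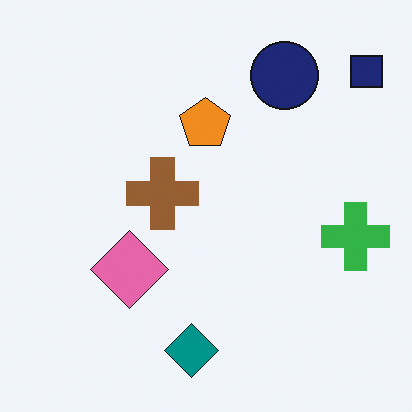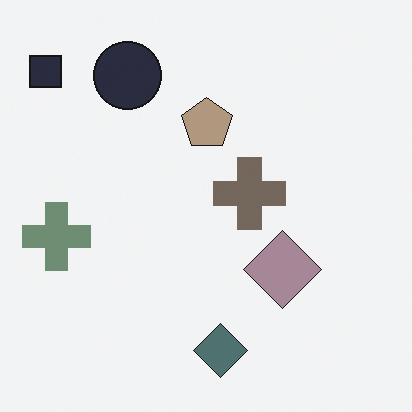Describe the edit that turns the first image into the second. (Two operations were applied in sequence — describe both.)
It was flipped horizontally (left ↔ right), then heavily desaturated.

The navy square is in the top-right of the first image and the top-left of the second — shapes on opposite sides of the vertical midline have swapped in a mirror flip. All colors are more muted and greyish — a global saturation change.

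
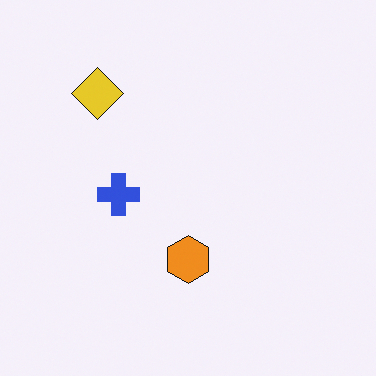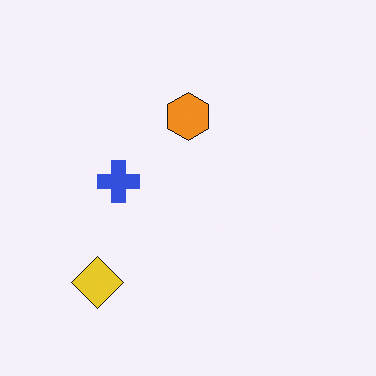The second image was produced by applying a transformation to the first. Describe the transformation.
Flipped vertically (top ↔ bottom).

The yellow diamond is in the top-left of the first image and the bottom-left of the second — shapes on opposite sides of the horizontal midline have swapped in a mirror flip.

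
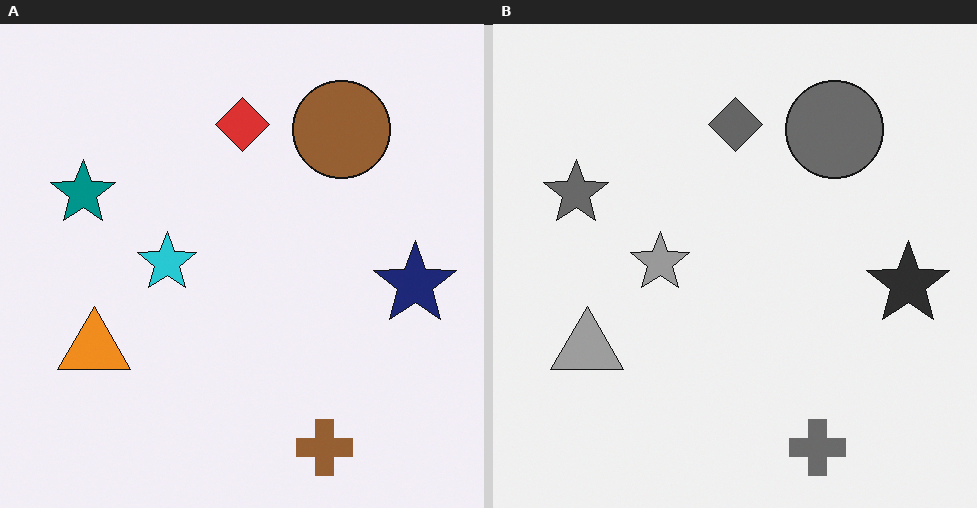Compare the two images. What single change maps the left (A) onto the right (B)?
It was converted to grayscale.

All color is removed — every shape is now a shade of grey.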